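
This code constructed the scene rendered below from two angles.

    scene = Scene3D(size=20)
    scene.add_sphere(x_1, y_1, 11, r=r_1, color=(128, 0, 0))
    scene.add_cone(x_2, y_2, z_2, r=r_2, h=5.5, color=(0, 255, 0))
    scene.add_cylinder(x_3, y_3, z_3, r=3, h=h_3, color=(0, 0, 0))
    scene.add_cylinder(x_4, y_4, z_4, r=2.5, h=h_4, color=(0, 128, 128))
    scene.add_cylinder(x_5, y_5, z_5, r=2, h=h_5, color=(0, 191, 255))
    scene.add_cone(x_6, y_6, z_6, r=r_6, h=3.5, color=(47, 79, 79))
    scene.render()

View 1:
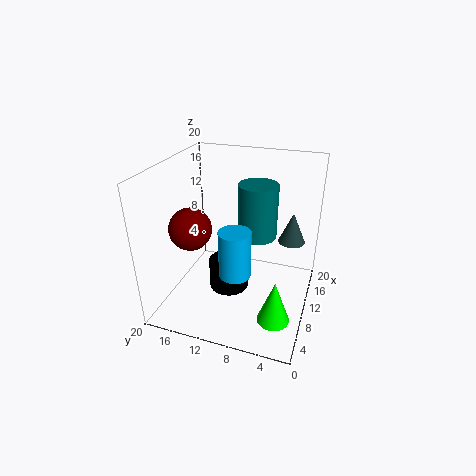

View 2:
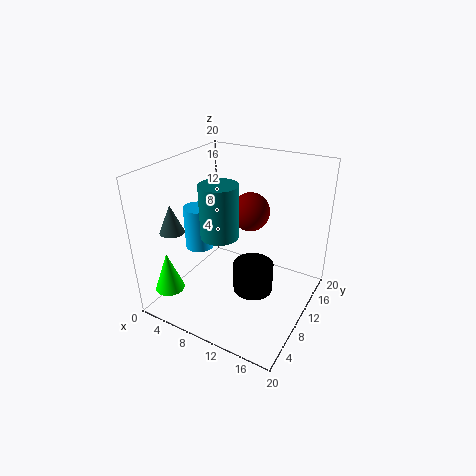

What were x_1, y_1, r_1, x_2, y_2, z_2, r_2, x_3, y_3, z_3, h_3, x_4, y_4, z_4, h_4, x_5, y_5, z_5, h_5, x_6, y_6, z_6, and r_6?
x_1 = 8.5; y_1 = 16.5; r_1 = 3; x_2 = 3; y_2 = 3; z_2 = 3.5; r_2 = 2; x_3 = 11.5; y_3 = 12; z_3 = 0.5; h_3 = 4.5; x_4 = 9; y_4 = 7; z_4 = 11.5; h_4 = 7; x_5 = 4.5; y_5 = 8.5; z_5 = 8; h_5 = 6; x_6 = 5.5; y_6 = 2; z_6 = 13.5; r_6 = 1.5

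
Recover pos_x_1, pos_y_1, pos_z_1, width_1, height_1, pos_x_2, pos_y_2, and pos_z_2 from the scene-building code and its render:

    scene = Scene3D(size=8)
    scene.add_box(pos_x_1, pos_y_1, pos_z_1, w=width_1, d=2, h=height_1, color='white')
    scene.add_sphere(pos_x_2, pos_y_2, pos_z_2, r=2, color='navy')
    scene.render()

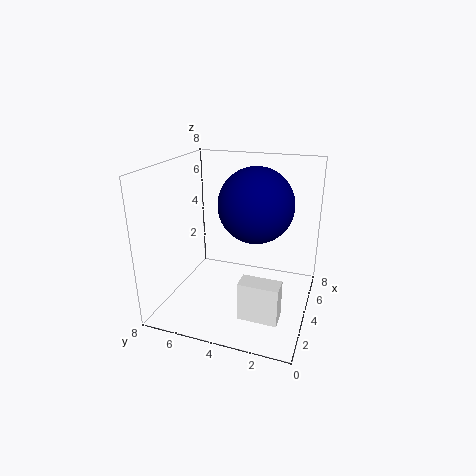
pos_x_1 = 1; pos_y_1 = 1; pos_z_1 = 1; width_1 = 1; height_1 = 2; pos_x_2 = 4; pos_y_2 = 3; pos_z_2 = 6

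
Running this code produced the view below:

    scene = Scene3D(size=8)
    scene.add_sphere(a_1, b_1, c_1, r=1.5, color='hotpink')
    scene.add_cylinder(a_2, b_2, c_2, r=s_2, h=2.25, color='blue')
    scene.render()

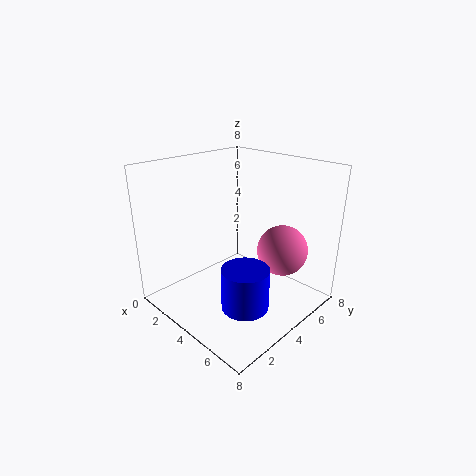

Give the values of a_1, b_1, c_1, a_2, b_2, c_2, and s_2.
a_1 = 5.25, b_1 = 6.5, c_1 = 2.75, a_2 = 5.75, b_2 = 2.75, c_2 = 1, s_2 = 1.25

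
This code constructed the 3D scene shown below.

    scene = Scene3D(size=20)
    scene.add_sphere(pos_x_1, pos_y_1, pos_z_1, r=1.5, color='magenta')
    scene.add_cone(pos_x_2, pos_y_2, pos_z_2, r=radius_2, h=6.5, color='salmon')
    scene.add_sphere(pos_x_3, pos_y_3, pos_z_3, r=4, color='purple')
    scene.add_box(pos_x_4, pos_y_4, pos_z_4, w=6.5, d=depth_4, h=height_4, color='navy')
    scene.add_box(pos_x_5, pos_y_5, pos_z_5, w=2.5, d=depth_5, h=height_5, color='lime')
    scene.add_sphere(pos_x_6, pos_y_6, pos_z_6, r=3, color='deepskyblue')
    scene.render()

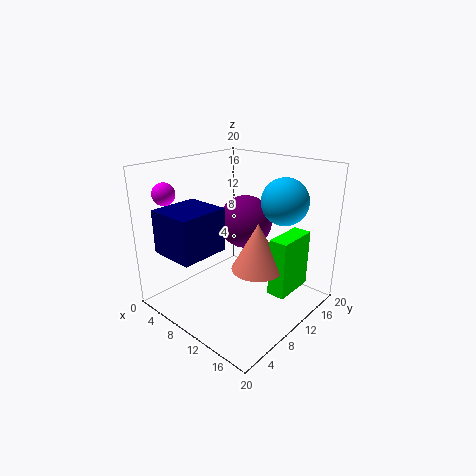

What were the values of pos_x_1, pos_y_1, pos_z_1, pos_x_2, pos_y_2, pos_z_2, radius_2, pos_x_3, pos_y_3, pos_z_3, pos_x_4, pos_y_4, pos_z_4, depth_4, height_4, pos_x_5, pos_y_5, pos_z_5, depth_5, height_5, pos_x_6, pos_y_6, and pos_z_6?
pos_x_1 = 3.5, pos_y_1 = 3, pos_z_1 = 16.5, pos_x_2 = 13.5, pos_y_2 = 10, pos_z_2 = 6.5, radius_2 = 3.5, pos_x_3 = 7.5, pos_y_3 = 14.5, pos_z_3 = 10.5, pos_x_4 = 2.5, pos_y_4 = 1.5, pos_z_4 = 8.5, depth_4 = 7, height_4 = 6, pos_x_5 = 15, pos_y_5 = 10.5, pos_z_5 = 3, depth_5 = 6, height_5 = 8, pos_x_6 = 16, pos_y_6 = 12, pos_z_6 = 16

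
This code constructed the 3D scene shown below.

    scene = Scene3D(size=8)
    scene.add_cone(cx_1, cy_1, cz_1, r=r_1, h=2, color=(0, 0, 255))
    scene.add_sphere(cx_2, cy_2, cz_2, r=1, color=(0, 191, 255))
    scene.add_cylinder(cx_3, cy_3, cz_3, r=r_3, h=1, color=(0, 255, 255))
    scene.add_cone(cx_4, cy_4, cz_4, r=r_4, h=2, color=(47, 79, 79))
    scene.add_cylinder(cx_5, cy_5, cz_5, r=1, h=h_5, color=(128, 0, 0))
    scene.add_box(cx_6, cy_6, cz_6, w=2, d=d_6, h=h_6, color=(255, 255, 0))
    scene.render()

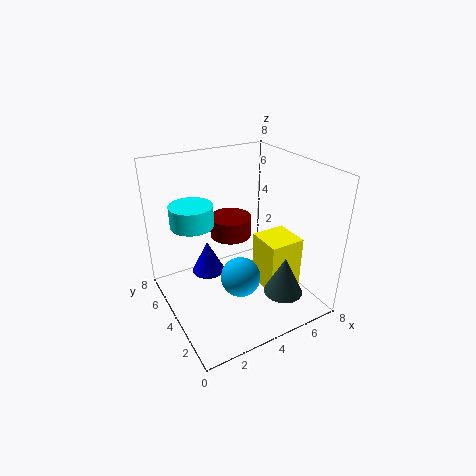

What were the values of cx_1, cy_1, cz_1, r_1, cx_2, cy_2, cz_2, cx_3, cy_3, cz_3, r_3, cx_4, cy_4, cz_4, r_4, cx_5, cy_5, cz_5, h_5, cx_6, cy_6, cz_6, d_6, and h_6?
cx_1 = 3; cy_1 = 6; cz_1 = 1; r_1 = 1; cx_2 = 3; cy_2 = 2; cz_2 = 3; cx_3 = 1; cy_3 = 3; cz_3 = 6; r_3 = 1; cx_4 = 5; cy_4 = 1; cz_4 = 2; r_4 = 1; cx_5 = 3; cy_5 = 3; cz_5 = 5; h_5 = 1; cx_6 = 5; cy_6 = 2; cz_6 = 1; d_6 = 2; h_6 = 3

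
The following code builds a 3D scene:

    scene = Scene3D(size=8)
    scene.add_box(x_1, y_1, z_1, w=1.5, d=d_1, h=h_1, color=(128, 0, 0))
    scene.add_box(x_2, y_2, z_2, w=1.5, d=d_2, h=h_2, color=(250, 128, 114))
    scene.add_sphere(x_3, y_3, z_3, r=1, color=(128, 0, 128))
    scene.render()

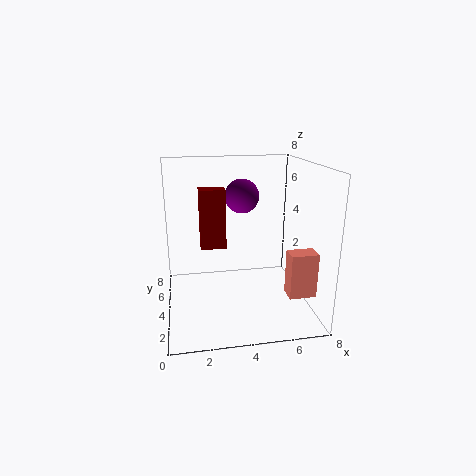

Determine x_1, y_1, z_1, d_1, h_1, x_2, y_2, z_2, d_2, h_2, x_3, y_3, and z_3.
x_1 = 2
y_1 = 5
z_1 = 3
d_1 = 1
h_1 = 3.5
x_2 = 6.5
y_2 = 2
z_2 = 1
d_2 = 1
h_2 = 2.5
x_3 = 4.5
y_3 = 5.5
z_3 = 6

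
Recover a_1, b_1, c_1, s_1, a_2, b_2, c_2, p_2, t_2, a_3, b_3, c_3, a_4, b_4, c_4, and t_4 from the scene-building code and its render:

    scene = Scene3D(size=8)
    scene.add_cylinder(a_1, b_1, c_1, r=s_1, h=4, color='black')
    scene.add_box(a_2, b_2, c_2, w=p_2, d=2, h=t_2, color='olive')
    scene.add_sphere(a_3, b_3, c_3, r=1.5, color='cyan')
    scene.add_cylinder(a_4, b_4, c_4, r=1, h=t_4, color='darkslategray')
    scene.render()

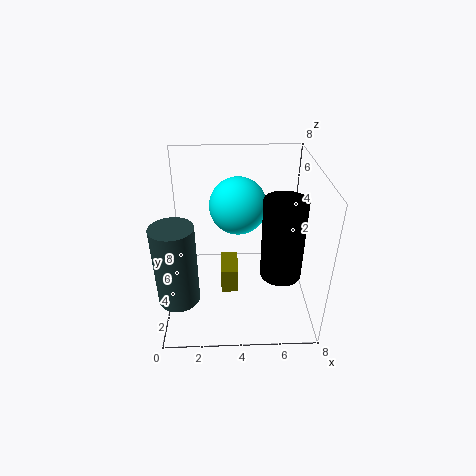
a_1 = 6
b_1 = 1.5
c_1 = 3.5
s_1 = 1
a_2 = 3
b_2 = 3.5
c_2 = 0.5
p_2 = 1
t_2 = 1.5
a_3 = 4
b_3 = 4
c_3 = 6
a_4 = 1
b_4 = 1
c_4 = 2.5
t_4 = 4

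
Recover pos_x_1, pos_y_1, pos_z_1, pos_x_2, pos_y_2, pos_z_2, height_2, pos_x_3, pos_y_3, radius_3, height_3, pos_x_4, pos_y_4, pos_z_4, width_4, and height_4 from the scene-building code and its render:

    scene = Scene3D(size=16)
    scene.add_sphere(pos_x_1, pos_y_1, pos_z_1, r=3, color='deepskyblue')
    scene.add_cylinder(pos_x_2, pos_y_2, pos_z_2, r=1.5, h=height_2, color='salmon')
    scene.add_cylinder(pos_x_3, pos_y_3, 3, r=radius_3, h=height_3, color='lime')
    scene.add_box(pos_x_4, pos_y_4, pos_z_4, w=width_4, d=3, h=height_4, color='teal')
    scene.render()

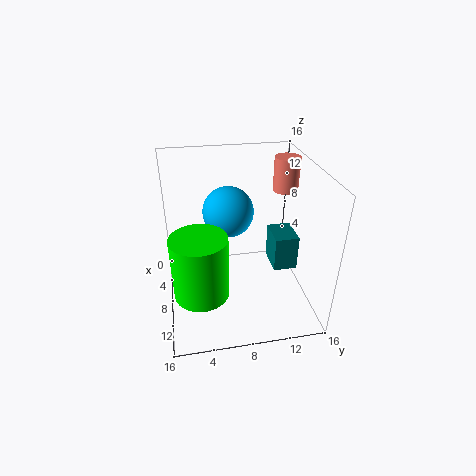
pos_x_1 = 4.5
pos_y_1 = 7.5
pos_z_1 = 9.5
pos_x_2 = 4
pos_y_2 = 14.5
pos_z_2 = 11.5
height_2 = 4
pos_x_3 = 10.5
pos_y_3 = 3.5
radius_3 = 3
height_3 = 7
pos_x_4 = 2.5
pos_y_4 = 13
pos_z_4 = 1.5
width_4 = 4
height_4 = 4.5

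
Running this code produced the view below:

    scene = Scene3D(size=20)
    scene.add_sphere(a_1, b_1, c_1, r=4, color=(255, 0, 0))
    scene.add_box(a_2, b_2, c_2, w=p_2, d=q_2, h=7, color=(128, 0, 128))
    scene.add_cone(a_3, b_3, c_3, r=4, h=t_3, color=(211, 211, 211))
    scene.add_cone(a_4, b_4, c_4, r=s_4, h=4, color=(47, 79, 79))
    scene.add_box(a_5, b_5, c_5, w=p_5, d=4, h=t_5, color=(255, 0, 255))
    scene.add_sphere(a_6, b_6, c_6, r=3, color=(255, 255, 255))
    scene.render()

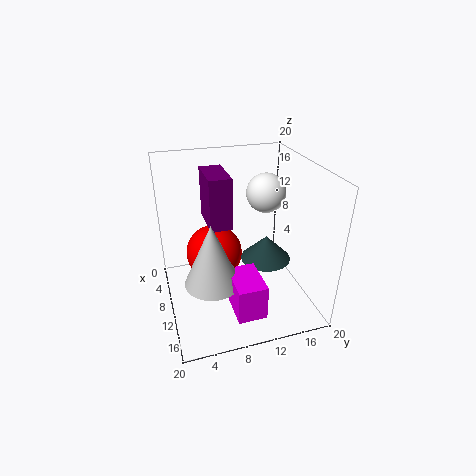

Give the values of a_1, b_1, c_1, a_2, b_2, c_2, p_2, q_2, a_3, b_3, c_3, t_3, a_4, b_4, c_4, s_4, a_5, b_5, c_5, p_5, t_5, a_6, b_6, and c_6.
a_1 = 8
b_1 = 7
c_1 = 7
a_2 = 5
b_2 = 6
c_2 = 12
p_2 = 6
q_2 = 3
a_3 = 11
b_3 = 6
c_3 = 4
t_3 = 9
a_4 = 6
b_4 = 16
c_4 = 3
s_4 = 4
a_5 = 11
b_5 = 8
c_5 = 1
p_5 = 6
t_5 = 5
a_6 = 5
b_6 = 16
c_6 = 14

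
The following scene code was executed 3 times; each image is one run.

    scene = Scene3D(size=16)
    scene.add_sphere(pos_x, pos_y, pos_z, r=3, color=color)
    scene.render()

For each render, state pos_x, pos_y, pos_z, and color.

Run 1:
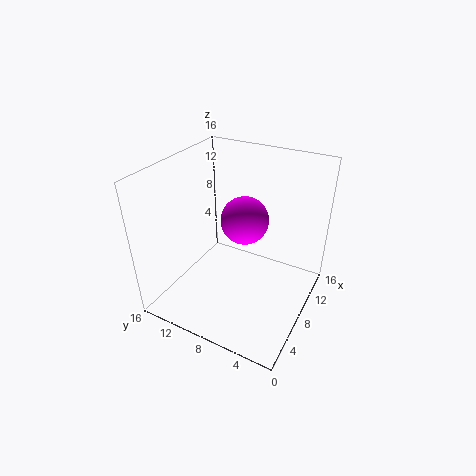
pos_x = 12.5; pos_y = 9.5; pos_z = 7.5; color = 'magenta'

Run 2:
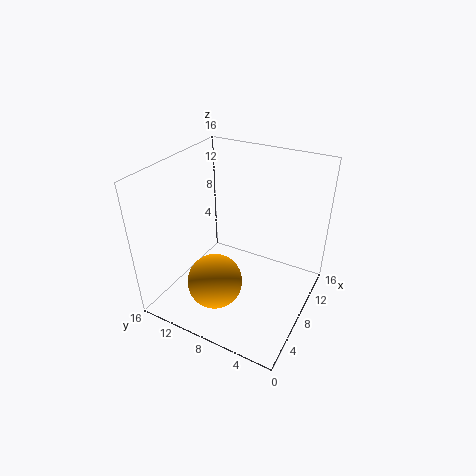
pos_x = 4.5; pos_y = 9; pos_z = 4; color = 'orange'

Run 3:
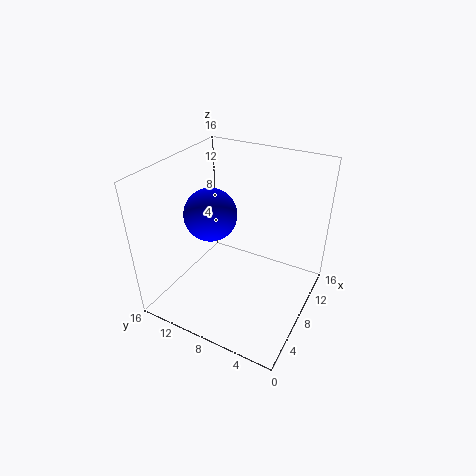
pos_x = 8; pos_y = 11.5; pos_z = 10; color = 'blue'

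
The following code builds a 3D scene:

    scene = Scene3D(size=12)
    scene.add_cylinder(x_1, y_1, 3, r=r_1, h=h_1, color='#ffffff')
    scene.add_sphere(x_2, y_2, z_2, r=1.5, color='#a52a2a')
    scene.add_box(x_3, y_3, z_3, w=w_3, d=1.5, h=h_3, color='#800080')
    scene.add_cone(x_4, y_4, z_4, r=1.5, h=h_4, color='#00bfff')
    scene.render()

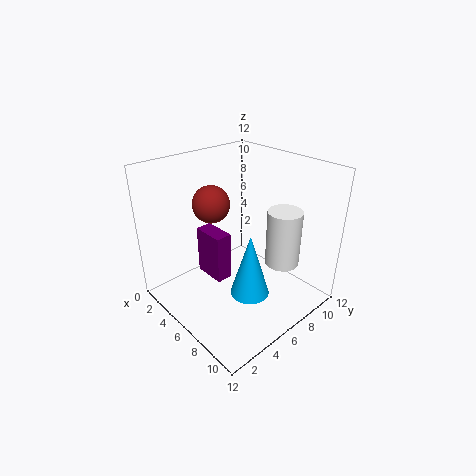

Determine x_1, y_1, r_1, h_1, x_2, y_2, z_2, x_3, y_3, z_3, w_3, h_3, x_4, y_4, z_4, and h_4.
x_1 = 8; y_1 = 9.5; r_1 = 1.5; h_1 = 5; x_2 = 4.5; y_2 = 4.5; z_2 = 9; x_3 = 1.5; y_3 = 5; z_3 = 1; w_3 = 3; h_3 = 4.5; x_4 = 9; y_4 = 4.5; z_4 = 3; h_4 = 5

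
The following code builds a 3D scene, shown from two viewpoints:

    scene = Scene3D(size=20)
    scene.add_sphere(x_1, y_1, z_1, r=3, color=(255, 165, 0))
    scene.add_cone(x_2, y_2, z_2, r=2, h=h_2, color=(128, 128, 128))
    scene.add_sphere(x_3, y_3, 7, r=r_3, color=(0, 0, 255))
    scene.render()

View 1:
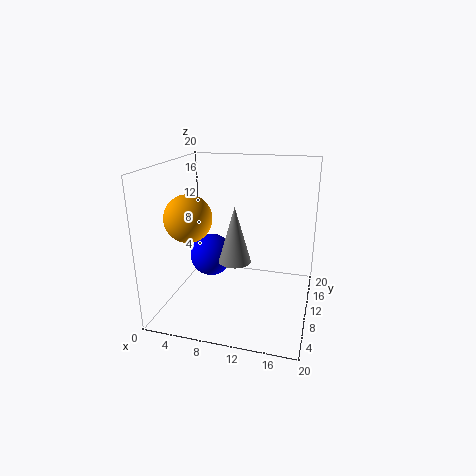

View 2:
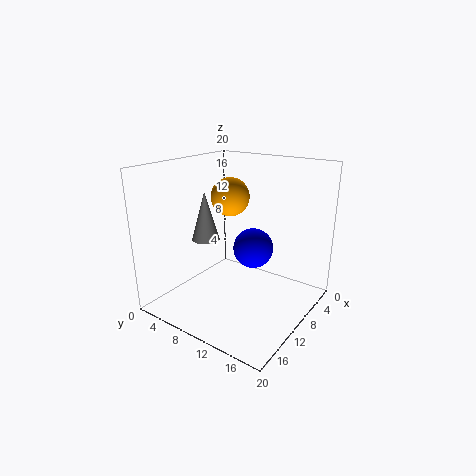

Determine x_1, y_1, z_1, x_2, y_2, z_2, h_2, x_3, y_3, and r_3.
x_1 = 5, y_1 = 5, z_1 = 14, x_2 = 11, y_2 = 5, z_2 = 9, h_2 = 7, x_3 = 6, y_3 = 10, r_3 = 3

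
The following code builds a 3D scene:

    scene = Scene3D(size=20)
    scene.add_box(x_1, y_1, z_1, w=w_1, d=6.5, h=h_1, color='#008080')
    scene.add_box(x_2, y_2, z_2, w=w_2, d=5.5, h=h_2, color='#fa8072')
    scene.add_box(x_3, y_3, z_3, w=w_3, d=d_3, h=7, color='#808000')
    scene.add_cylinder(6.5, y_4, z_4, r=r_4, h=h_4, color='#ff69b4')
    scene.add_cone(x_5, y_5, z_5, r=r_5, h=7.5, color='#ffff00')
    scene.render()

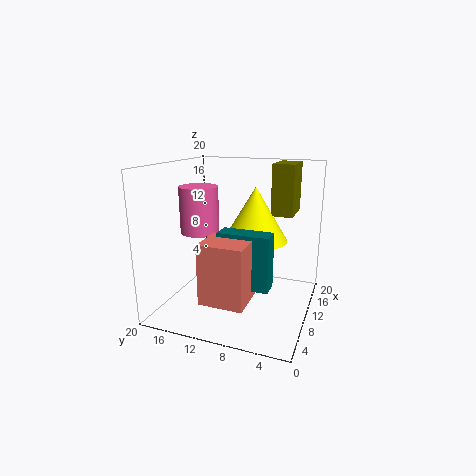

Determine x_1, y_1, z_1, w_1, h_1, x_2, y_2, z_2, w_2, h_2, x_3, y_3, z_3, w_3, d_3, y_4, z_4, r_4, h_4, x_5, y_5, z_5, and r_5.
x_1 = 4
y_1 = 4
z_1 = 5.5
w_1 = 2.5
h_1 = 7
x_2 = 0.5
y_2 = 6
z_2 = 4.5
w_2 = 5
h_2 = 7.5
x_3 = 12
y_3 = 3
z_3 = 13
w_3 = 5.5
d_3 = 3
y_4 = 14
z_4 = 11.5
r_4 = 2.5
h_4 = 6
x_5 = 11.5
y_5 = 8
z_5 = 9.5
r_5 = 4.5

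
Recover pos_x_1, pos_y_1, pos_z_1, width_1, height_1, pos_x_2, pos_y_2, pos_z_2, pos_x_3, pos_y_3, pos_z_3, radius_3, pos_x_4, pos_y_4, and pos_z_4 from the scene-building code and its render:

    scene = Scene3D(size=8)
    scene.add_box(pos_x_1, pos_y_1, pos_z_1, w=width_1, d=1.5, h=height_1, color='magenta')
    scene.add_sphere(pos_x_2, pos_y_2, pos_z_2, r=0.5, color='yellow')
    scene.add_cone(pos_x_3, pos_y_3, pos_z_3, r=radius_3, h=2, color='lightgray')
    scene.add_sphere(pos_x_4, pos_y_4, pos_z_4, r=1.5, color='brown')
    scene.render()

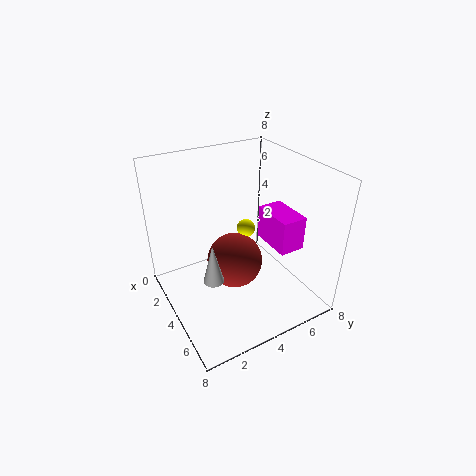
pos_x_1 = 3, pos_y_1 = 6, pos_z_1 = 3, width_1 = 2.5, height_1 = 2, pos_x_2 = 4, pos_y_2 = 4.5, pos_z_2 = 4.5, pos_x_3 = 6, pos_y_3 = 1.5, pos_z_3 = 3.5, radius_3 = 0.5, pos_x_4 = 4.5, pos_y_4 = 3.5, pos_z_4 = 3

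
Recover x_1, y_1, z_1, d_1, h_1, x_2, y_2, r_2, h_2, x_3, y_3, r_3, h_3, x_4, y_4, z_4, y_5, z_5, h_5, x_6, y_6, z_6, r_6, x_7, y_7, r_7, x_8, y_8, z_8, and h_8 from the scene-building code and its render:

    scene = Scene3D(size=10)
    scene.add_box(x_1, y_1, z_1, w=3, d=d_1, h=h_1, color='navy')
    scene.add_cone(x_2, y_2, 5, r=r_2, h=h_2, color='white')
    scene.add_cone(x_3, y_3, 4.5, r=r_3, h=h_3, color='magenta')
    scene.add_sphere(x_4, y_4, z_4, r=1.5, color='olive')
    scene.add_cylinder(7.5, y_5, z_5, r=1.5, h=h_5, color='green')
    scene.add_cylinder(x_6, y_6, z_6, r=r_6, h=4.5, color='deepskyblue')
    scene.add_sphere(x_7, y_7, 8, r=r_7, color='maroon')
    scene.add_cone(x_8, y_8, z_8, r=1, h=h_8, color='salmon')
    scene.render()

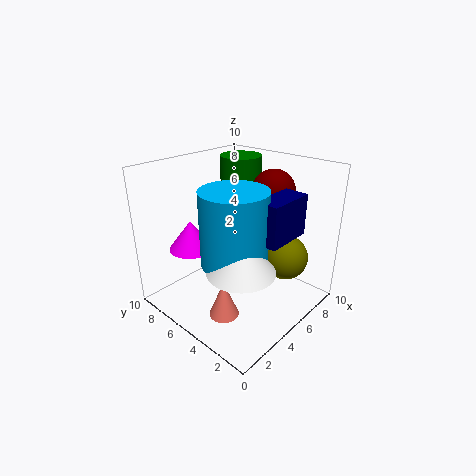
x_1 = 3; y_1 = 0.5; z_1 = 6.5; d_1 = 1.5; h_1 = 2.5; x_2 = 2; y_2 = 2; r_2 = 2; h_2 = 2.5; x_3 = 2.5; y_3 = 7; r_3 = 1.5; h_3 = 2; x_4 = 6.5; y_4 = 2; z_4 = 4; y_5 = 7; z_5 = 6.5; h_5 = 3.5; x_6 = 2.5; y_6 = 3; z_6 = 5; r_6 = 2; x_7 = 7.5; y_7 = 4; r_7 = 1.5; x_8 = 2.5; y_8 = 4; z_8 = 0.5; h_8 = 2.5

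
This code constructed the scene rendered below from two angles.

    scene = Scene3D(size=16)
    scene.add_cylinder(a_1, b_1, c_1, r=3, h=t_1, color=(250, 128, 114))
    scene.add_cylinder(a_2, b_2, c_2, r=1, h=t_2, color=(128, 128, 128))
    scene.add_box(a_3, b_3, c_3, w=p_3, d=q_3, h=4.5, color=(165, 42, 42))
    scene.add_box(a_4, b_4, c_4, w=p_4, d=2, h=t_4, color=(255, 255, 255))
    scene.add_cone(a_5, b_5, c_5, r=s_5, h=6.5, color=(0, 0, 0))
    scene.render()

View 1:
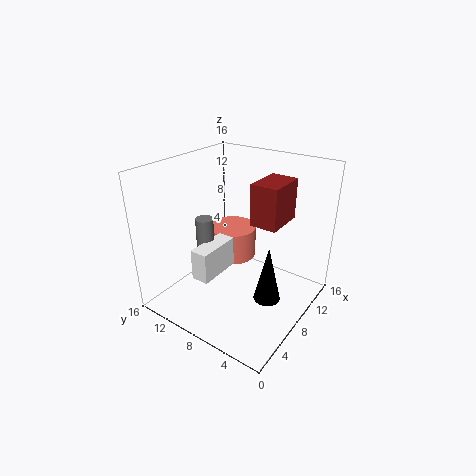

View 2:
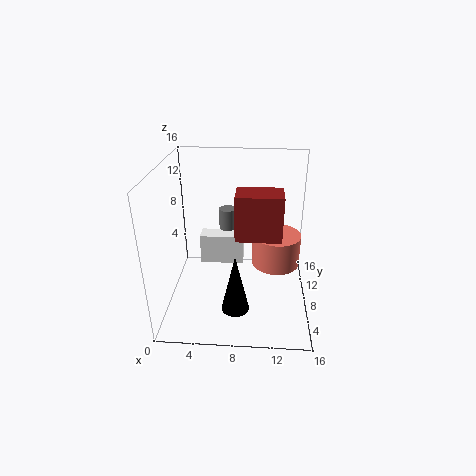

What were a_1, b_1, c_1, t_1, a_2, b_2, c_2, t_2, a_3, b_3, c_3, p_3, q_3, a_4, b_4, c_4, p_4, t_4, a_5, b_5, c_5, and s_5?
a_1 = 12.5; b_1 = 12; c_1 = 2.5; t_1 = 4; a_2 = 6.5; b_2 = 11.5; c_2 = 5; t_2 = 5; a_3 = 8; b_3 = 3.5; c_3 = 10; p_3 = 4.5; q_3 = 3; a_4 = 3.5; b_4 = 9; c_4 = 4; p_4 = 5; t_4 = 3.5; a_5 = 8; b_5 = 4; c_5 = 1.5; s_5 = 1.5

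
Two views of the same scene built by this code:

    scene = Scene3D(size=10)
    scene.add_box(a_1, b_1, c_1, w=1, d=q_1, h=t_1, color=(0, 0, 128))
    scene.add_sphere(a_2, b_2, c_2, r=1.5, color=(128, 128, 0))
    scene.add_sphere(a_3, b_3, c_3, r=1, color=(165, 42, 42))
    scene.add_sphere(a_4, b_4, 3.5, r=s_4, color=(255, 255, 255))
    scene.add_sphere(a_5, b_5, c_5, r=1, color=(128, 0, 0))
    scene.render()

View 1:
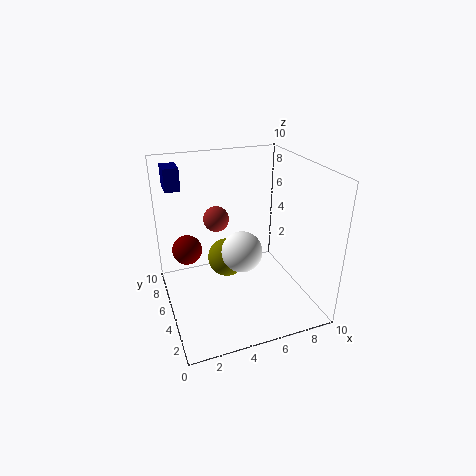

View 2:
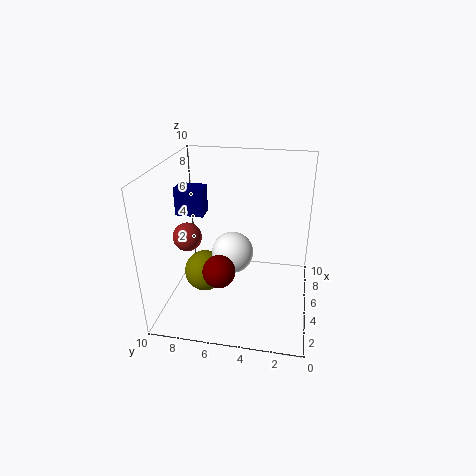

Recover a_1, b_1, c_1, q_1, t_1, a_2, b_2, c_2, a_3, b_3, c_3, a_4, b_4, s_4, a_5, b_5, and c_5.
a_1 = 0.5, b_1 = 6, c_1 = 8.5, q_1 = 1.5, t_1 = 1.5, a_2 = 5, b_2 = 7.5, c_2 = 2, a_3 = 4.5, b_3 = 8.5, c_3 = 5, a_4 = 5.5, b_4 = 5.5, s_4 = 1.5, a_5 = 1.5, b_5 = 5.5, c_5 = 4.5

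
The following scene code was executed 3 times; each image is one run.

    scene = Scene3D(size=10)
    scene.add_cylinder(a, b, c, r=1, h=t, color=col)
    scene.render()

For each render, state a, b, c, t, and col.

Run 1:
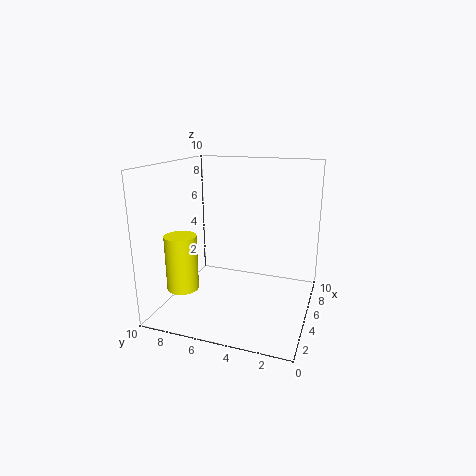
a = 1.5, b = 7.5, c = 2.5, t = 3.5, col = 'yellow'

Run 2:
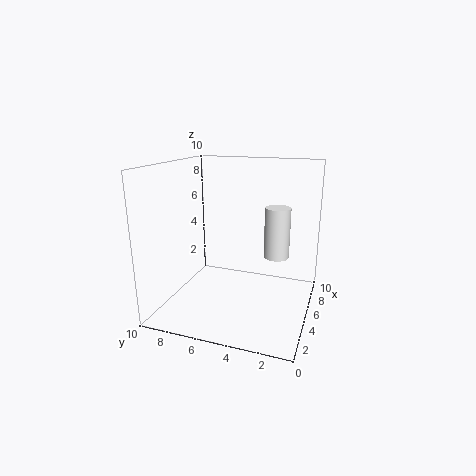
a = 8.5, b = 3, c = 2.5, t = 4, col = 'white'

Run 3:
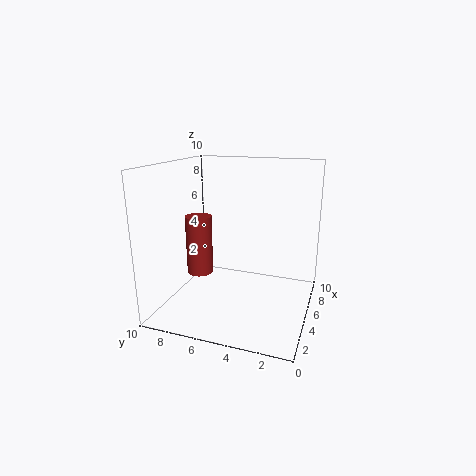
a = 6, b = 8.5, c = 1.5, t = 4.5, col = 'brown'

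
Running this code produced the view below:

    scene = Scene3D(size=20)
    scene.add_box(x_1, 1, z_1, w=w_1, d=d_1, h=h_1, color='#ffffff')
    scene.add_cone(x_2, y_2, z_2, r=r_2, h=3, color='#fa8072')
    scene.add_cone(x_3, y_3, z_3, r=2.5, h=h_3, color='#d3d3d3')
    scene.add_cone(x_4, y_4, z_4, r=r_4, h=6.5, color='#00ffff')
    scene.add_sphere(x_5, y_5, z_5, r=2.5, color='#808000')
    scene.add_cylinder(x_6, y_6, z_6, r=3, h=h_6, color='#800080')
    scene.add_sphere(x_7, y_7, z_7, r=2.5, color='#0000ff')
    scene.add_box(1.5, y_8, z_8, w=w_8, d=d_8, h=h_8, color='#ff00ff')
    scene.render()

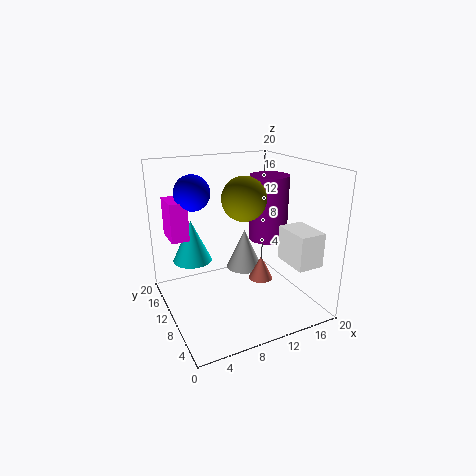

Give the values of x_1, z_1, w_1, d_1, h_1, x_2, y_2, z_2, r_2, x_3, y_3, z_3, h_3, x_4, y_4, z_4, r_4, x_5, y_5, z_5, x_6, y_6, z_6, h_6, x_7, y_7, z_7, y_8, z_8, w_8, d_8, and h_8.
x_1 = 14, z_1 = 8, w_1 = 3.5, d_1 = 5, h_1 = 4.5, x_2 = 10.5, y_2 = 4.5, z_2 = 6.5, r_2 = 1.5, x_3 = 11, y_3 = 10, z_3 = 5.5, h_3 = 5.5, x_4 = 5.5, y_4 = 17, z_4 = 4.5, r_4 = 3, x_5 = 7.5, y_5 = 3.5, z_5 = 17.5, x_6 = 17, y_6 = 13.5, z_6 = 7.5, h_6 = 10, x_7 = 5, y_7 = 14, z_7 = 16, y_8 = 13, z_8 = 9.5, w_8 = 2.5, d_8 = 4.5, h_8 = 5.5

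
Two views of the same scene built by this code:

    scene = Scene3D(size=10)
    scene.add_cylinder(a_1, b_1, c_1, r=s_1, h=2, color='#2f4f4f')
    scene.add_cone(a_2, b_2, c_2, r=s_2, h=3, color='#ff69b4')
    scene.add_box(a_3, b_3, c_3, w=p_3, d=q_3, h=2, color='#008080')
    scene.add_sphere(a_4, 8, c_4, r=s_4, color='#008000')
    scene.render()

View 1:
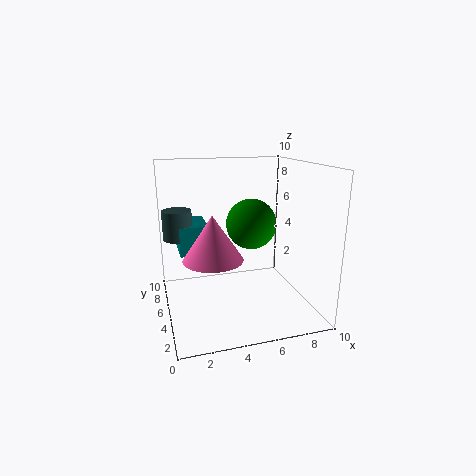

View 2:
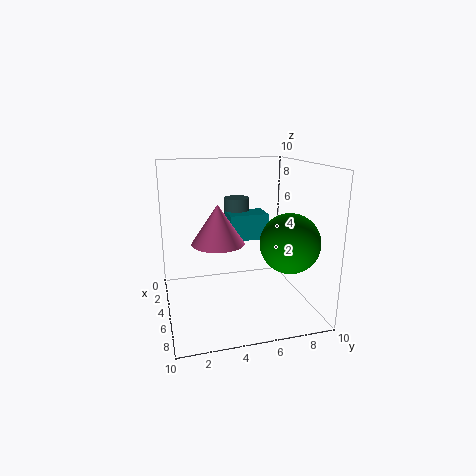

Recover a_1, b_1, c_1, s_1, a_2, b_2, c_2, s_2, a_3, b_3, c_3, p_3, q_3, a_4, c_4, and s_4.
a_1 = 1; b_1 = 6; c_1 = 5; s_1 = 1; a_2 = 3; b_2 = 4; c_2 = 4; s_2 = 2; a_3 = 1; b_3 = 5; c_3 = 4; p_3 = 2; q_3 = 3; a_4 = 7; c_4 = 5; s_4 = 2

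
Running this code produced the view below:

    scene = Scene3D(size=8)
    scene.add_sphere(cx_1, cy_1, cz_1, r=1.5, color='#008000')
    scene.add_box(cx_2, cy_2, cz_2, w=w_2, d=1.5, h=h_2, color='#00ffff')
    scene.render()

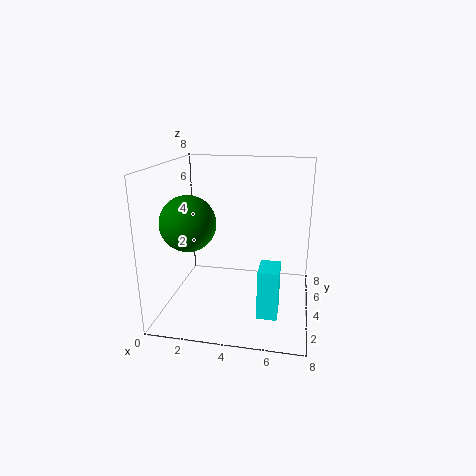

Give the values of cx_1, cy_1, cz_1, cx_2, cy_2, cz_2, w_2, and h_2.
cx_1 = 1.5
cy_1 = 3
cz_1 = 5
cx_2 = 5.5
cy_2 = 1
cz_2 = 1
w_2 = 1
h_2 = 2.5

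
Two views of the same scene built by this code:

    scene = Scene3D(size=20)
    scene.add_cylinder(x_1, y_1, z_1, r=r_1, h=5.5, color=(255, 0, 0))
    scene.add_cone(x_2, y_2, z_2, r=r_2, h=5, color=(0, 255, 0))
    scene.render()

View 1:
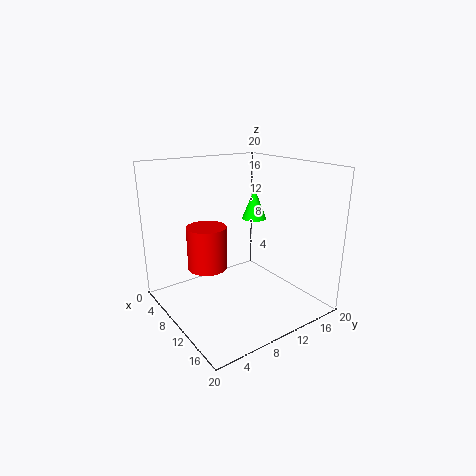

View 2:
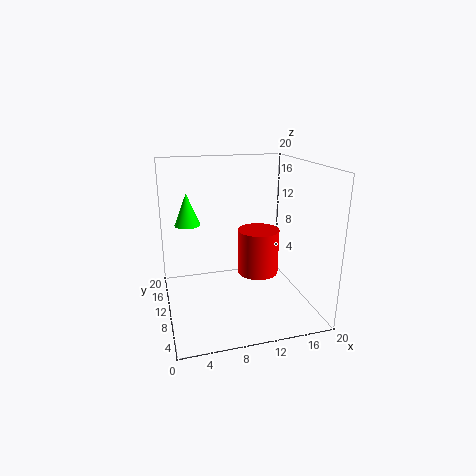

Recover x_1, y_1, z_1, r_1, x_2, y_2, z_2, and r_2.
x_1 = 11, y_1 = 4.5, z_1 = 7.5, r_1 = 2.5, x_2 = 4, y_2 = 17.5, z_2 = 10, r_2 = 2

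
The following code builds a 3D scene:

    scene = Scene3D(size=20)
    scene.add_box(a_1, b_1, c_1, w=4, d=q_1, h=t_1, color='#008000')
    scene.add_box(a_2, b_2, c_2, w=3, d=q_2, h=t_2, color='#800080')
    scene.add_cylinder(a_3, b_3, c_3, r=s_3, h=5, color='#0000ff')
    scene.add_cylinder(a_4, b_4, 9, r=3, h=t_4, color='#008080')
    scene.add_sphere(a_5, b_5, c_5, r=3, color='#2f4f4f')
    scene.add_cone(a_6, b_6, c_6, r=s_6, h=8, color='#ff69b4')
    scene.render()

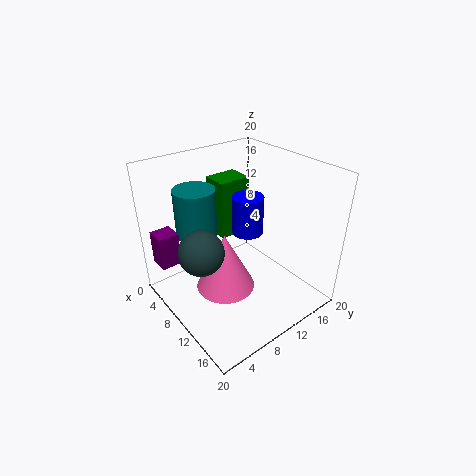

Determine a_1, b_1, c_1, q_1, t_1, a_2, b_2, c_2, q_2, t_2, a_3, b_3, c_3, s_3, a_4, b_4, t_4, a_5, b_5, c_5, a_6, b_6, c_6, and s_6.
a_1 = 1
b_1 = 11
c_1 = 7
q_1 = 5
t_1 = 9
a_2 = 1
b_2 = 1
c_2 = 5
q_2 = 3
t_2 = 5
a_3 = 12
b_3 = 10
c_3 = 12
s_3 = 2
a_4 = 4
b_4 = 7
t_4 = 7
a_5 = 10
b_5 = 4
c_5 = 10
a_6 = 11
b_6 = 7
c_6 = 4
s_6 = 4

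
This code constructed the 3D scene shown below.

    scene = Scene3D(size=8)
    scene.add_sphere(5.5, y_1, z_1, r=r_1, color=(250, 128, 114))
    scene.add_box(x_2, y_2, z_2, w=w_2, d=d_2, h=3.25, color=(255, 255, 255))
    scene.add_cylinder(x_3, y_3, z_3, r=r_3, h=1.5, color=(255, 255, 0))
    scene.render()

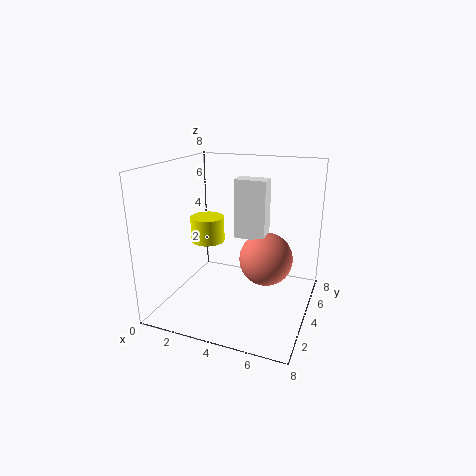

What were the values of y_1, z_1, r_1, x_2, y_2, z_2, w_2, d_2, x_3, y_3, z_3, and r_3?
y_1 = 4.5
z_1 = 2.75
r_1 = 1.5
x_2 = 3.75
y_2 = 4
z_2 = 4
w_2 = 1.75
d_2 = 1
x_3 = 1.75
y_3 = 4.75
z_3 = 3.25
r_3 = 1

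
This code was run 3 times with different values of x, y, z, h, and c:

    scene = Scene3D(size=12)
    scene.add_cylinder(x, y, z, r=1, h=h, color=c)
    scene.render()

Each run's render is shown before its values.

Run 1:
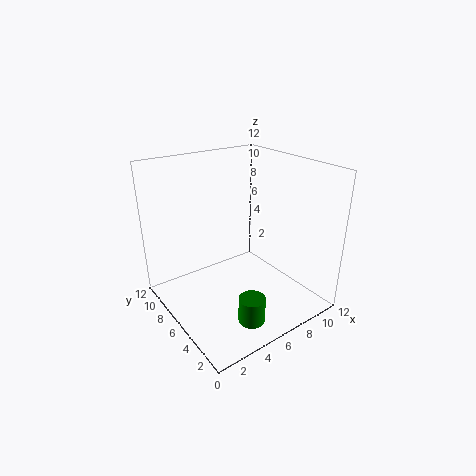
x = 4
y = 1.5
z = 1.5
h = 2
c = 'green'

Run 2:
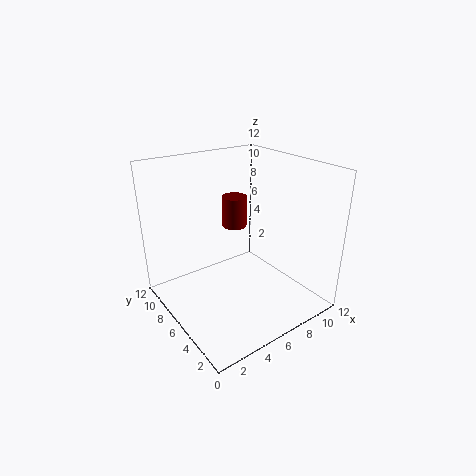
x = 6
y = 6.5
z = 7
h = 2.5
c = 'maroon'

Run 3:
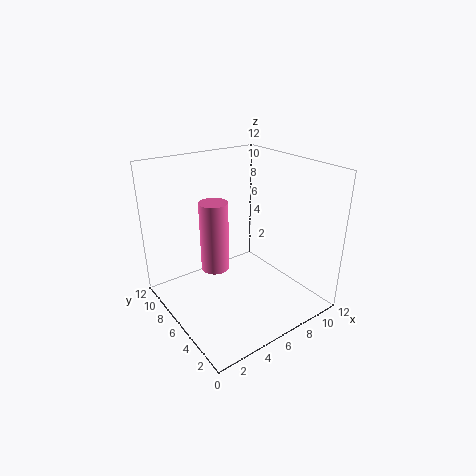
x = 2.5
y = 4
z = 5.5
h = 5
c = 'hotpink'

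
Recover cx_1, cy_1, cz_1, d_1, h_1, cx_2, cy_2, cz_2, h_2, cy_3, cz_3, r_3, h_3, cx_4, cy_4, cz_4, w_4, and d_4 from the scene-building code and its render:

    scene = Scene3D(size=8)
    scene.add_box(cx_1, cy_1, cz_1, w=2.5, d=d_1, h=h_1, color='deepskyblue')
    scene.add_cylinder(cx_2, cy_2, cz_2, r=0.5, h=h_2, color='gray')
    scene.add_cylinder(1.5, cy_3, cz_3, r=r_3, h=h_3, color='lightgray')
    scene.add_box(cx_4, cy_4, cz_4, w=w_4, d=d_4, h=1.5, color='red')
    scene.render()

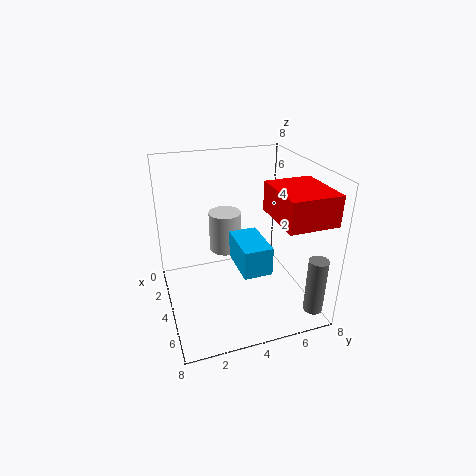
cx_1 = 4
cy_1 = 3.5
cz_1 = 3
d_1 = 1.5
h_1 = 1.5
cx_2 = 7.5
cy_2 = 7
cz_2 = 1
h_2 = 3
cy_3 = 4
cz_3 = 2
r_3 = 1
h_3 = 2.5
cx_4 = 5
cy_4 = 5
cz_4 = 6
w_4 = 3
d_4 = 2.5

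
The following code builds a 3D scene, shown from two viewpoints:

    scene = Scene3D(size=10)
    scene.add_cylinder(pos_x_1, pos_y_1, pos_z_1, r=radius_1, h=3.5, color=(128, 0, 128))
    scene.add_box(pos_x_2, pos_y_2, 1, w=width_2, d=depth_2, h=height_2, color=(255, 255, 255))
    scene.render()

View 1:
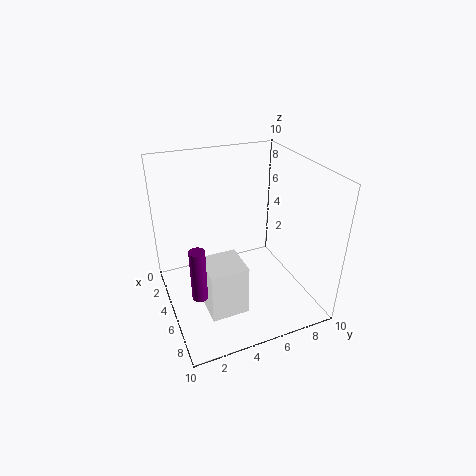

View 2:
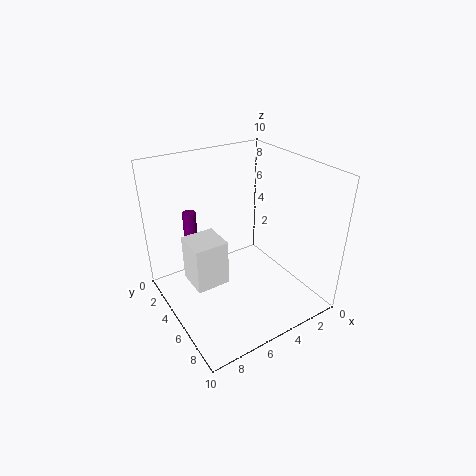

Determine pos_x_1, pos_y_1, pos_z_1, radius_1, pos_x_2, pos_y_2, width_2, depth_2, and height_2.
pos_x_1 = 7; pos_y_1 = 1.5; pos_z_1 = 2.5; radius_1 = 0.5; pos_x_2 = 5.5; pos_y_2 = 2; width_2 = 2.5; depth_2 = 2.5; height_2 = 3.5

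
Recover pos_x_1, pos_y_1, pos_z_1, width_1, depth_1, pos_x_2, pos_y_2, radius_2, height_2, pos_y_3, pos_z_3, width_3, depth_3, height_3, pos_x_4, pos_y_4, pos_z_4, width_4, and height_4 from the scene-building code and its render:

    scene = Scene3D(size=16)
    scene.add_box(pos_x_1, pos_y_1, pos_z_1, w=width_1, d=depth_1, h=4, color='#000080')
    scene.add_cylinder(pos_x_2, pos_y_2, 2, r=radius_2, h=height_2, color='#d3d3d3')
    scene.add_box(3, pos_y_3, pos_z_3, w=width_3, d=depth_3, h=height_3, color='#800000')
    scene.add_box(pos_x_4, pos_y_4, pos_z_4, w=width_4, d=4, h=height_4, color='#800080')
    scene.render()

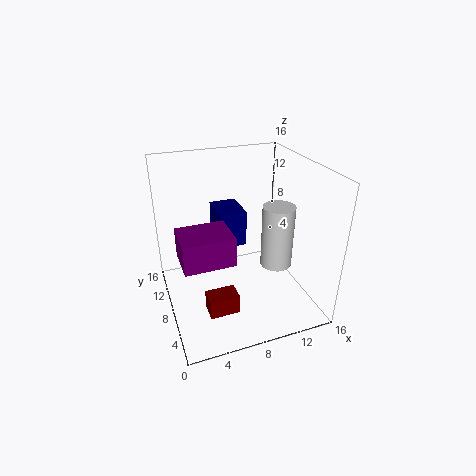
pos_x_1 = 6
pos_y_1 = 8
pos_z_1 = 7
width_1 = 3
depth_1 = 4
pos_x_2 = 14
pos_y_2 = 10
radius_2 = 2
height_2 = 8
pos_y_3 = 2
pos_z_3 = 3
width_3 = 3
depth_3 = 2
height_3 = 2
pos_x_4 = 1
pos_y_4 = 3
pos_z_4 = 8
width_4 = 5
height_4 = 3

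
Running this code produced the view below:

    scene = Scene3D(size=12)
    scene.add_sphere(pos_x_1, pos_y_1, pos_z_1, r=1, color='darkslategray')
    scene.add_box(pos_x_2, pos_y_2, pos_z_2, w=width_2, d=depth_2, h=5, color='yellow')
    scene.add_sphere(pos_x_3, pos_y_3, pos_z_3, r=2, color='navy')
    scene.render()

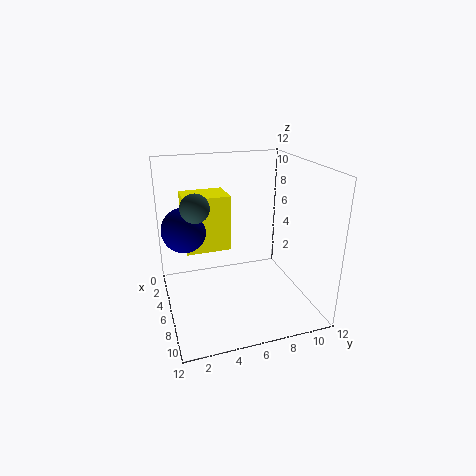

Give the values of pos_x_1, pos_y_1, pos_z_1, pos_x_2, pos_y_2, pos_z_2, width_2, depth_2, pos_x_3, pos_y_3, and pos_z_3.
pos_x_1 = 9; pos_y_1 = 2; pos_z_1 = 10; pos_x_2 = 1; pos_y_2 = 2; pos_z_2 = 4; width_2 = 3; depth_2 = 4; pos_x_3 = 3; pos_y_3 = 2; pos_z_3 = 6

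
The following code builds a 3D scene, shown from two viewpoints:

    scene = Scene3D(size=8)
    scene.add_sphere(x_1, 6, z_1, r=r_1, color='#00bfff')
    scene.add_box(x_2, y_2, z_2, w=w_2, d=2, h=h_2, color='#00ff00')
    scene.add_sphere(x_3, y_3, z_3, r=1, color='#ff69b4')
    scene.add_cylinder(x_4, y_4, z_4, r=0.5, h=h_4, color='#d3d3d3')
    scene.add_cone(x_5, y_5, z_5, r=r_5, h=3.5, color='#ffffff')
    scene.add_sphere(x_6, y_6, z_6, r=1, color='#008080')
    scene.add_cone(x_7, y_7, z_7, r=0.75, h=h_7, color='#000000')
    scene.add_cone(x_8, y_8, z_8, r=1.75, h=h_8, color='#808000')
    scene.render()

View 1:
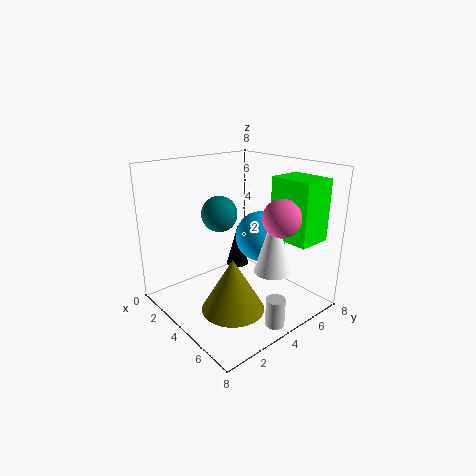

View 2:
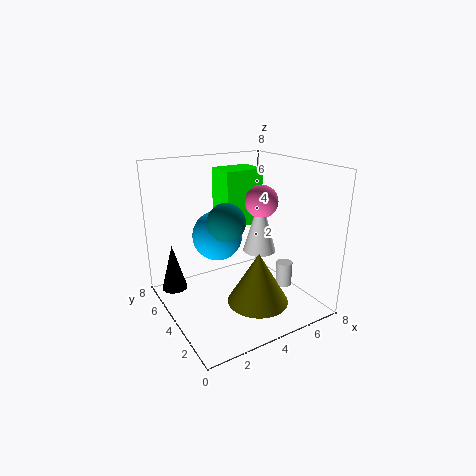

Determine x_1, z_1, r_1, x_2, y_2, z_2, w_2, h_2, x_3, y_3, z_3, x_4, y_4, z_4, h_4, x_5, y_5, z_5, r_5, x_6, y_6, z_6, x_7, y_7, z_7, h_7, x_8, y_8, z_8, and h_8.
x_1 = 3.75
z_1 = 3.5
r_1 = 1.5
x_2 = 4.5
y_2 = 6
z_2 = 3.75
w_2 = 2.5
h_2 = 3.5
x_3 = 6.25
y_3 = 5
z_3 = 5.5
x_4 = 7.25
y_4 = 3.75
z_4 = 0.25
h_4 = 1.5
x_5 = 6
y_5 = 4.75
z_5 = 2.5
r_5 = 1
x_6 = 3
y_6 = 3.5
z_6 = 5.25
x_7 = 1
y_7 = 6.5
z_7 = 0.5
h_7 = 2.75
x_8 = 4.75
y_8 = 3
z_8 = 0.25
h_8 = 3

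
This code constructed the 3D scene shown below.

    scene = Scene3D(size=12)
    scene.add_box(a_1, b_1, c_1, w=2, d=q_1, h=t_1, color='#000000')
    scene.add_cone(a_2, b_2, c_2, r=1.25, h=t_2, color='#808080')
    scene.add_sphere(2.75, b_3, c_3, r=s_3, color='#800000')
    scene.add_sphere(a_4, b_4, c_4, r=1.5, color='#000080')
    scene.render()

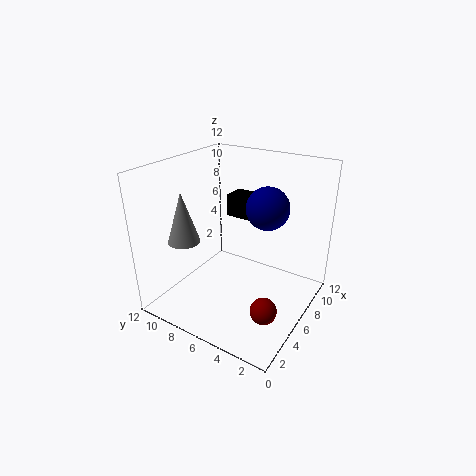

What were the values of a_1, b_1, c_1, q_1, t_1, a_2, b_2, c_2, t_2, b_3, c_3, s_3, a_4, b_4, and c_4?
a_1 = 8.5; b_1 = 6.25; c_1 = 6.5; q_1 = 2.5; t_1 = 2; a_2 = 2.5; b_2 = 8.75; c_2 = 6.5; t_2 = 4; b_3 = 1.75; c_3 = 2.5; s_3 = 1; a_4 = 4.25; b_4 = 2.5; c_4 = 10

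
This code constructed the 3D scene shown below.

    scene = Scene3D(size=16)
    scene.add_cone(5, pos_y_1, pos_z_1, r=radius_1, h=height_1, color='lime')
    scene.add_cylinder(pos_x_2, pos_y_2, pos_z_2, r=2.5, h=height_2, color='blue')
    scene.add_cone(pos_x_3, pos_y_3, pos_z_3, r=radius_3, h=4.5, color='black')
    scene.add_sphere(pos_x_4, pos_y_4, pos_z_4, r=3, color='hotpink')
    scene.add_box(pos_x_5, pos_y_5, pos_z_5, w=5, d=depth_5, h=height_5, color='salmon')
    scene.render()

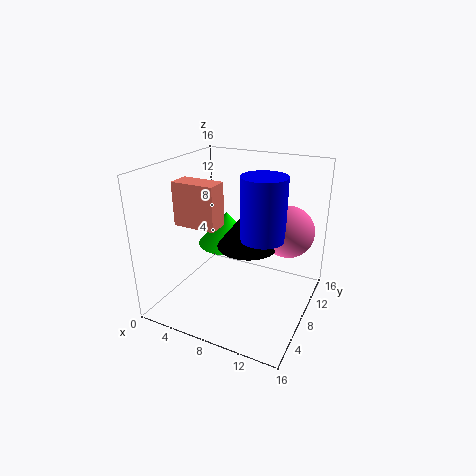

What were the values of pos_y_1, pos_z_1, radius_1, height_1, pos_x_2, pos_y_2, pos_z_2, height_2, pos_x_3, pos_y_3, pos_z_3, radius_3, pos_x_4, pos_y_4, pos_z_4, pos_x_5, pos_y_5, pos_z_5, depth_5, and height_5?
pos_y_1 = 11; pos_z_1 = 5.5; radius_1 = 3.5; height_1 = 4; pos_x_2 = 10.5; pos_y_2 = 9; pos_z_2 = 8; height_2 = 7; pos_x_3 = 8.5; pos_y_3 = 9.5; pos_z_3 = 6.5; radius_3 = 3.5; pos_x_4 = 12.5; pos_y_4 = 12; pos_z_4 = 8; pos_x_5 = 1; pos_y_5 = 6; pos_z_5 = 9; depth_5 = 2.5; height_5 = 5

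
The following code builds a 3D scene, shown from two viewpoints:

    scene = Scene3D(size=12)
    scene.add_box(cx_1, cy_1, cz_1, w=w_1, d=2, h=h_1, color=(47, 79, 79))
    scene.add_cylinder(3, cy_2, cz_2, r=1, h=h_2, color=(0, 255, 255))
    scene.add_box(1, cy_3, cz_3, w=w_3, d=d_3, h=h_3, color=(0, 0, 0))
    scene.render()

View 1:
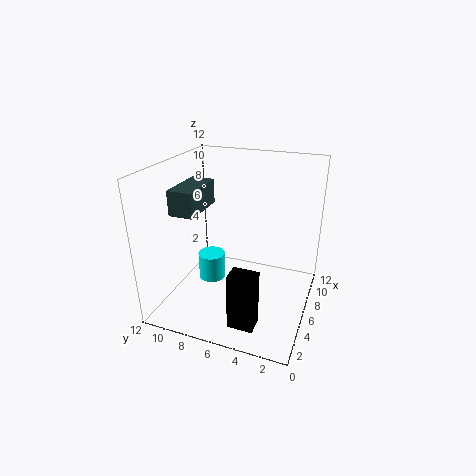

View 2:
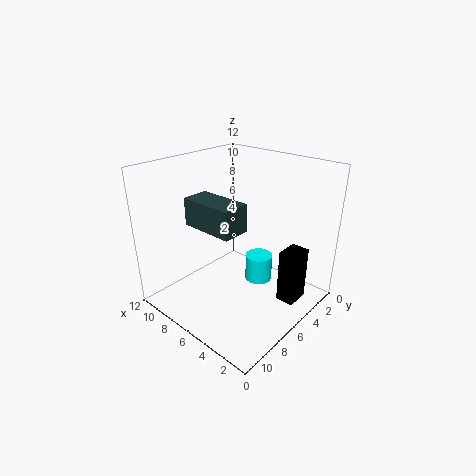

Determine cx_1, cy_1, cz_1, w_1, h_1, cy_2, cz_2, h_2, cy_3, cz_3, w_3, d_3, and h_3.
cx_1 = 3
cy_1 = 8.5
cz_1 = 8.5
w_1 = 4
h_1 = 2
cy_2 = 7
cz_2 = 4
h_2 = 2
cy_3 = 3
cz_3 = 1
w_3 = 1.5
d_3 = 2
h_3 = 4.5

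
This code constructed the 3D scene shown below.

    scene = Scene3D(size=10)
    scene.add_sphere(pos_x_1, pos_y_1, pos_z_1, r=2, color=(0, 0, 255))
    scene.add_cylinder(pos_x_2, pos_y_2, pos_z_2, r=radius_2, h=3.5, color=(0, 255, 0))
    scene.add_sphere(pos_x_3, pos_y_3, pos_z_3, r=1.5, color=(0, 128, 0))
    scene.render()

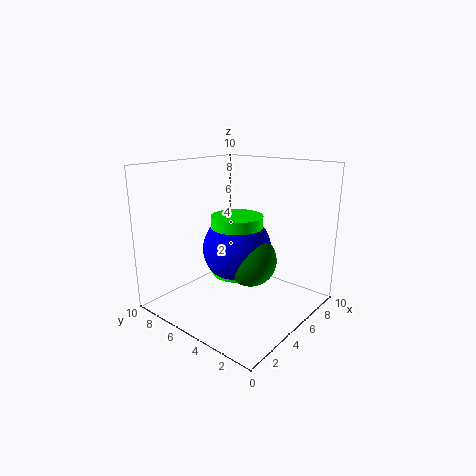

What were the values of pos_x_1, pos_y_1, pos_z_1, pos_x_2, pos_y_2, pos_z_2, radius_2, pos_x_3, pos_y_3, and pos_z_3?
pos_x_1 = 2.5
pos_y_1 = 3
pos_z_1 = 5.5
pos_x_2 = 2.5
pos_y_2 = 3
pos_z_2 = 4
radius_2 = 1.5
pos_x_3 = 2.5
pos_y_3 = 2
pos_z_3 = 5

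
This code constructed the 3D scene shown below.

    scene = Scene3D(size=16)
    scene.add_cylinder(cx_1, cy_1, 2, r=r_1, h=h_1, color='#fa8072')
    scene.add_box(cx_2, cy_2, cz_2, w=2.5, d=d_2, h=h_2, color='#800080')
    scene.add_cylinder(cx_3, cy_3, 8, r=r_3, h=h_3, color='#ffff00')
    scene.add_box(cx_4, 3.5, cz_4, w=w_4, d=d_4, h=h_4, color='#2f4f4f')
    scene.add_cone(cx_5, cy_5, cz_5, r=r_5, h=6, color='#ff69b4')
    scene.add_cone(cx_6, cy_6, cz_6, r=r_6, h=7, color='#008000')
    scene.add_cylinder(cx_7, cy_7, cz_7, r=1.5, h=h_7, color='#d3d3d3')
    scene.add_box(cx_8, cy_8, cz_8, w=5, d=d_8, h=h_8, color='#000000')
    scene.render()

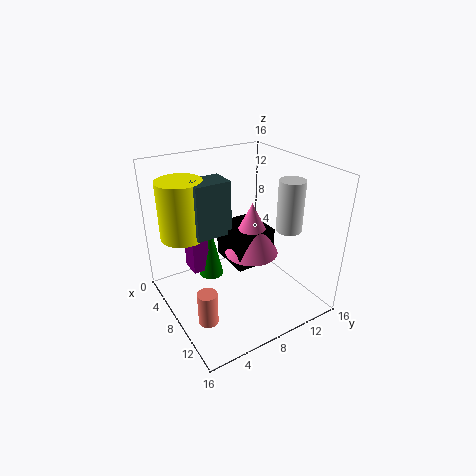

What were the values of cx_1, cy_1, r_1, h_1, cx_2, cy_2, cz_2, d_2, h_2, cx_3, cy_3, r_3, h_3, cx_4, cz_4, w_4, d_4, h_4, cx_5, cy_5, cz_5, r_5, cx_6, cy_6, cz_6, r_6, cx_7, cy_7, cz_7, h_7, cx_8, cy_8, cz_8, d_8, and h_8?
cx_1 = 12, cy_1 = 2, r_1 = 1, h_1 = 3.5, cx_2 = 2, cy_2 = 4, cz_2 = 2.5, d_2 = 2, h_2 = 5.5, cx_3 = 4.5, cy_3 = 3, r_3 = 2.5, h_3 = 6.5, cx_4 = 4.5, cz_4 = 8.5, w_4 = 3, d_4 = 4, h_4 = 6, cx_5 = 8.5, cy_5 = 9.5, cz_5 = 6, r_5 = 3, cx_6 = 4, cy_6 = 6.5, cz_6 = 1.5, r_6 = 1.5, cx_7 = 9.5, cy_7 = 14, cz_7 = 8, h_7 = 6, cx_8 = 5, cy_8 = 7, cz_8 = 5, d_8 = 4.5, h_8 = 4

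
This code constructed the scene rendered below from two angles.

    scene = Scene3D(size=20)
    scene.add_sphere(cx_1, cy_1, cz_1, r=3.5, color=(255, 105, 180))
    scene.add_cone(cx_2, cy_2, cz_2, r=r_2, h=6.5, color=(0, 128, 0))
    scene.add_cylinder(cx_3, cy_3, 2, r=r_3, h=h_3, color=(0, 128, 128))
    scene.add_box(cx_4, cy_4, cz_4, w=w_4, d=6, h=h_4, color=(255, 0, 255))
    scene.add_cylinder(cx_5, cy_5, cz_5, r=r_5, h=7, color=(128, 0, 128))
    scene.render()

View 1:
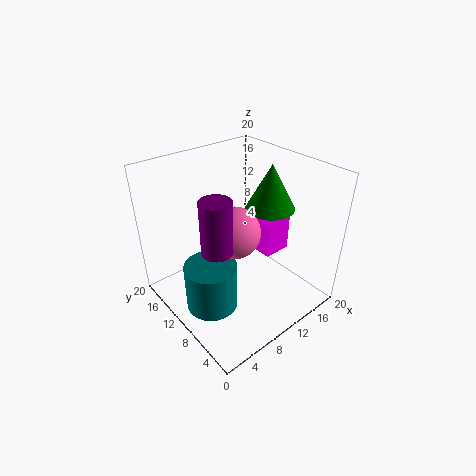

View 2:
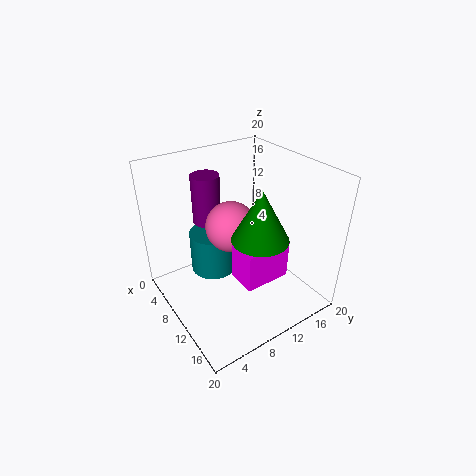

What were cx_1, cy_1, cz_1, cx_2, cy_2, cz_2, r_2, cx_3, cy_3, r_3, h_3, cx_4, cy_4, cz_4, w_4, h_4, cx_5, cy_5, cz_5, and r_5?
cx_1 = 9; cy_1 = 9.5; cz_1 = 11.5; cx_2 = 15.5; cy_2 = 9.5; cz_2 = 13; r_2 = 3.5; cx_3 = 4.5; cy_3 = 9; r_3 = 3.5; h_3 = 6.5; cx_4 = 13; cy_4 = 7; cz_4 = 7; w_4 = 4; h_4 = 5; cx_5 = 5; cy_5 = 8; cz_5 = 11; r_5 = 2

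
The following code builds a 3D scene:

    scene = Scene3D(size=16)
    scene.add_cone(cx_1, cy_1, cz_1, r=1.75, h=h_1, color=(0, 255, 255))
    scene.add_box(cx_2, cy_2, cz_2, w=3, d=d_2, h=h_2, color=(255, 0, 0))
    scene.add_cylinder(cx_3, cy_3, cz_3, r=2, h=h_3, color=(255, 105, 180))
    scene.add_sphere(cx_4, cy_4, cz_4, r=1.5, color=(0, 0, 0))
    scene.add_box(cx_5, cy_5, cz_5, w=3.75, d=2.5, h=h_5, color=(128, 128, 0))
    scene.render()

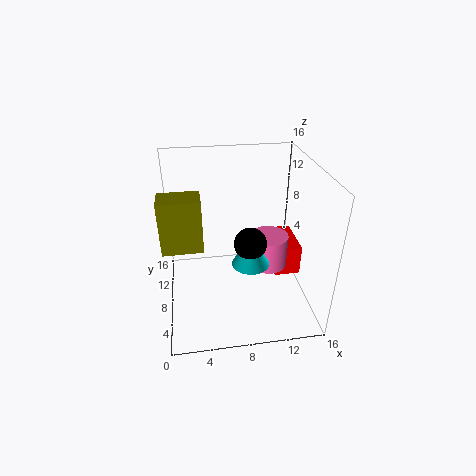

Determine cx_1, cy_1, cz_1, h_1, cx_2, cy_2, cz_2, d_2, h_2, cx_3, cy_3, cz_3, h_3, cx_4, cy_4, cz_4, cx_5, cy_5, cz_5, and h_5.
cx_1 = 8.25, cy_1 = 2.25, cz_1 = 8.75, h_1 = 3, cx_2 = 12.25, cy_2 = 7, cz_2 = 3, d_2 = 5.25, h_2 = 3.5, cx_3 = 11, cy_3 = 6, cz_3 = 5.75, h_3 = 3.5, cx_4 = 8.25, cy_4 = 2.5, cz_4 = 10.75, cx_5 = 0.25, cy_5 = 2.5, cz_5 = 10.25, h_5 = 5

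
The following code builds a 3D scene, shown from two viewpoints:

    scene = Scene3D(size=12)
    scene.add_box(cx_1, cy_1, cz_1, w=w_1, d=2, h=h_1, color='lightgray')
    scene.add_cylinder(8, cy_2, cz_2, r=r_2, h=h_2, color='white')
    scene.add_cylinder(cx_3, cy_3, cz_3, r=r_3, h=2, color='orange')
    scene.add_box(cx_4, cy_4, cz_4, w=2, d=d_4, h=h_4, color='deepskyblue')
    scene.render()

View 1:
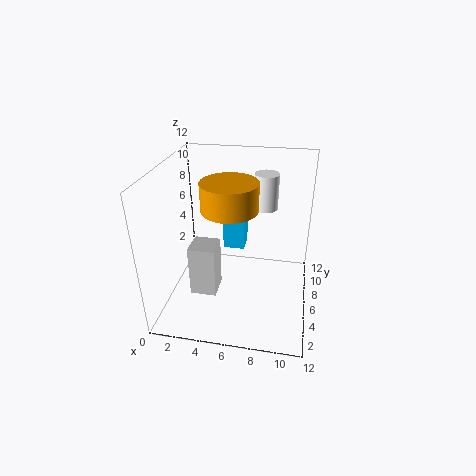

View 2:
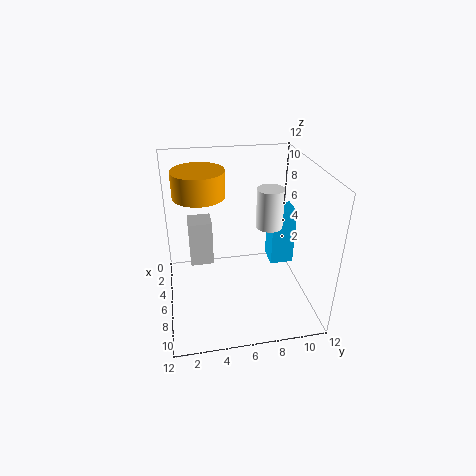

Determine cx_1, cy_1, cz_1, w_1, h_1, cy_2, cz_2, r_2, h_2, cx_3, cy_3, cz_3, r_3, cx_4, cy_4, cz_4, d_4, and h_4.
cx_1 = 3; cy_1 = 2; cz_1 = 3; w_1 = 2; h_1 = 4; cy_2 = 8; cz_2 = 8; r_2 = 1; h_2 = 3; cx_3 = 6; cy_3 = 3; cz_3 = 10; r_3 = 2; cx_4 = 4; cy_4 = 9; cz_4 = 3; d_4 = 2; h_4 = 5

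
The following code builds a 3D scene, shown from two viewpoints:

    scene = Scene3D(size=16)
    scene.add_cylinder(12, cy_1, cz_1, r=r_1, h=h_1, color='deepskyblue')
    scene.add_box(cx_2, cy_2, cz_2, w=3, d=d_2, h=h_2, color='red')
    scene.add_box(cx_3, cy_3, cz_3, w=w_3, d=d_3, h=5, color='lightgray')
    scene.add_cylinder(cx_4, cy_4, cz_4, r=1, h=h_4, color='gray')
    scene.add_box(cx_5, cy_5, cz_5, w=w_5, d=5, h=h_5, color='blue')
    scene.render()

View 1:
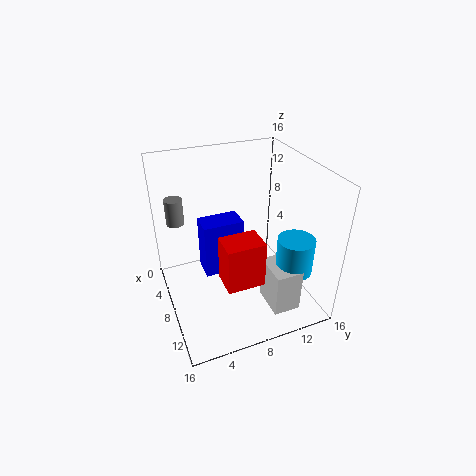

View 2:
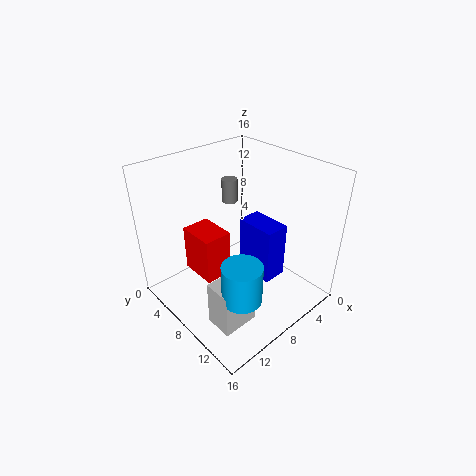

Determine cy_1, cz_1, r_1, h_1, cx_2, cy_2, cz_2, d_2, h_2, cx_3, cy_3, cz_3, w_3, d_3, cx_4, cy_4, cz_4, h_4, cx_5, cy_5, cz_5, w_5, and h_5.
cy_1 = 13, cz_1 = 5, r_1 = 2, h_1 = 4, cx_2 = 10, cy_2 = 5, cz_2 = 5, d_2 = 4, h_2 = 5, cx_3 = 10, cy_3 = 10, cz_3 = 1, w_3 = 4, d_3 = 3, cx_4 = 4, cy_4 = 2, cz_4 = 9, h_4 = 3, cx_5 = 2, cy_5 = 5, cz_5 = 1, w_5 = 3, h_5 = 7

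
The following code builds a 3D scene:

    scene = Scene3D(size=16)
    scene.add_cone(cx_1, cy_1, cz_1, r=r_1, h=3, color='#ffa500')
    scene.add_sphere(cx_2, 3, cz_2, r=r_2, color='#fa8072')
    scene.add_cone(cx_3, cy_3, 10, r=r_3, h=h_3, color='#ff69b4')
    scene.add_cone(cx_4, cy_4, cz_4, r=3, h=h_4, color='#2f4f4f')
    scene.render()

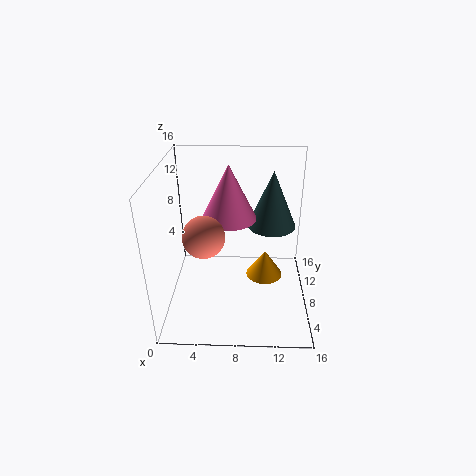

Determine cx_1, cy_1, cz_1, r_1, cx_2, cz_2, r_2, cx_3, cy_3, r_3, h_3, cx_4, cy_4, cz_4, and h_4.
cx_1 = 11
cy_1 = 7
cz_1 = 4
r_1 = 2
cx_2 = 5
cz_2 = 11
r_2 = 2
cx_3 = 7
cy_3 = 9
r_3 = 3
h_3 = 6
cx_4 = 12
cy_4 = 13
cz_4 = 7
h_4 = 7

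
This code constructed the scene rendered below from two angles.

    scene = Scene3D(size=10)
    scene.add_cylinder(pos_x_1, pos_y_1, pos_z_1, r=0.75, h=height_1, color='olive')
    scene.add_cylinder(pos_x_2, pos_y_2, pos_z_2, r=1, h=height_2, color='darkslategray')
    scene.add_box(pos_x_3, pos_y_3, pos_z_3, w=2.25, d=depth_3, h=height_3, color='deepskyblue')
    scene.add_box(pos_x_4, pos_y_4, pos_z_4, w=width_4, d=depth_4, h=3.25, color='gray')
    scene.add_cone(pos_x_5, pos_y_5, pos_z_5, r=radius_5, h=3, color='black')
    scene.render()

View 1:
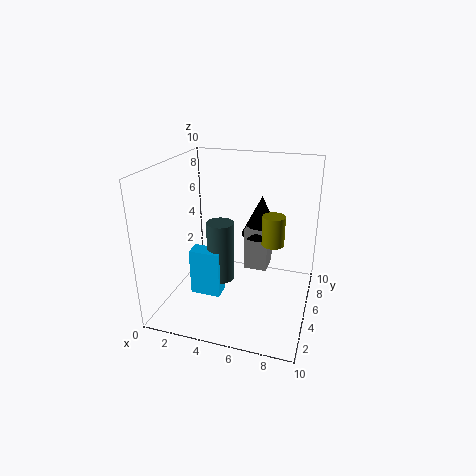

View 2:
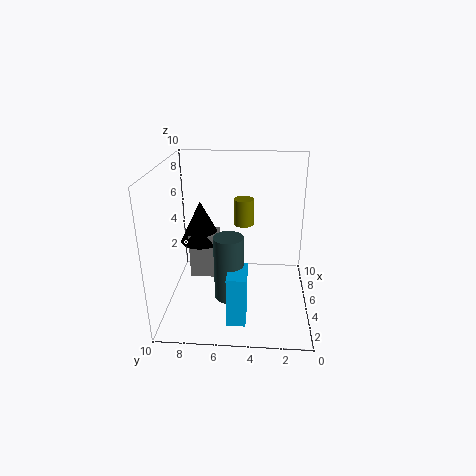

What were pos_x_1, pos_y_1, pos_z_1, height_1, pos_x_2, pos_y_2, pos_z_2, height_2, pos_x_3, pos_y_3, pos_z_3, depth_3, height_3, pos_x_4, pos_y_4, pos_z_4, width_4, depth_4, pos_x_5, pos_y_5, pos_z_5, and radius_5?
pos_x_1 = 7.5, pos_y_1 = 4.75, pos_z_1 = 5, height_1 = 2, pos_x_2 = 3.5, pos_y_2 = 5.5, pos_z_2 = 1.25, height_2 = 4.5, pos_x_3 = 1.5, pos_y_3 = 4.25, pos_z_3 = 0.25, depth_3 = 1.25, height_3 = 3.5, pos_x_4 = 5, pos_y_4 = 6.5, pos_z_4 = 1.75, width_4 = 1.75, depth_4 = 2, pos_x_5 = 6, pos_y_5 = 7.75, pos_z_5 = 4.25, radius_5 = 1.5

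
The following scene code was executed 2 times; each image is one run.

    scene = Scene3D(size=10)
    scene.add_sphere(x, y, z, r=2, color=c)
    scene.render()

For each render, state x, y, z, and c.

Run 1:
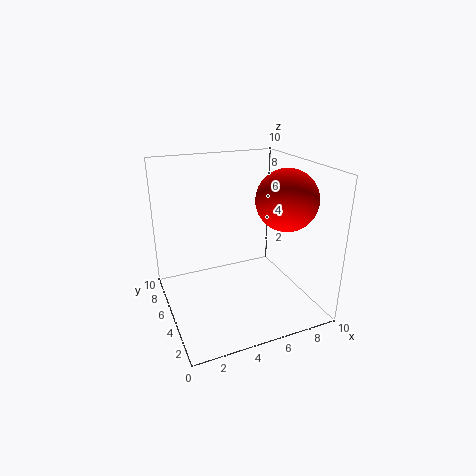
x = 7.5; y = 3; z = 8; c = 'red'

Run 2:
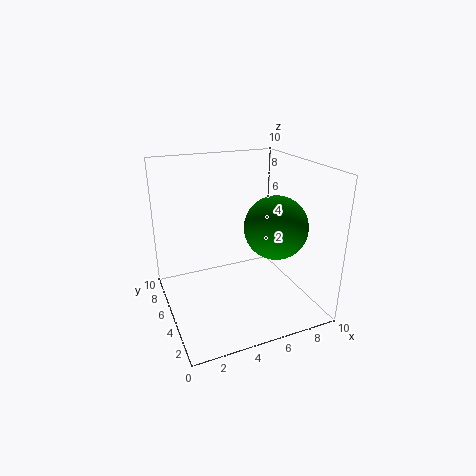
x = 6.5; y = 2.5; z = 6.5; c = 'green'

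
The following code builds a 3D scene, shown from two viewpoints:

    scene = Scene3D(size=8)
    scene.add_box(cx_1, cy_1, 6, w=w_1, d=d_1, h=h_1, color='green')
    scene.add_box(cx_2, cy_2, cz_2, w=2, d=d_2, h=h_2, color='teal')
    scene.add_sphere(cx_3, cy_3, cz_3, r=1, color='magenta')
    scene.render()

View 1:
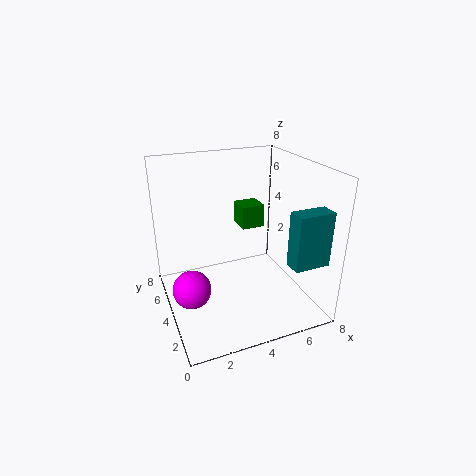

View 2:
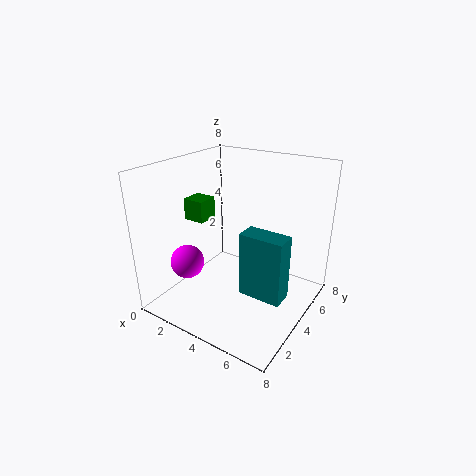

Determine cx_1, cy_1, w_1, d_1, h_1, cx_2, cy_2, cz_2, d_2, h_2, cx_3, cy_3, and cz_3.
cx_1 = 3, cy_1 = 1, w_1 = 1, d_1 = 1, h_1 = 1, cx_2 = 6, cy_2 = 1, cz_2 = 3, d_2 = 1, h_2 = 3, cx_3 = 1, cy_3 = 3, cz_3 = 2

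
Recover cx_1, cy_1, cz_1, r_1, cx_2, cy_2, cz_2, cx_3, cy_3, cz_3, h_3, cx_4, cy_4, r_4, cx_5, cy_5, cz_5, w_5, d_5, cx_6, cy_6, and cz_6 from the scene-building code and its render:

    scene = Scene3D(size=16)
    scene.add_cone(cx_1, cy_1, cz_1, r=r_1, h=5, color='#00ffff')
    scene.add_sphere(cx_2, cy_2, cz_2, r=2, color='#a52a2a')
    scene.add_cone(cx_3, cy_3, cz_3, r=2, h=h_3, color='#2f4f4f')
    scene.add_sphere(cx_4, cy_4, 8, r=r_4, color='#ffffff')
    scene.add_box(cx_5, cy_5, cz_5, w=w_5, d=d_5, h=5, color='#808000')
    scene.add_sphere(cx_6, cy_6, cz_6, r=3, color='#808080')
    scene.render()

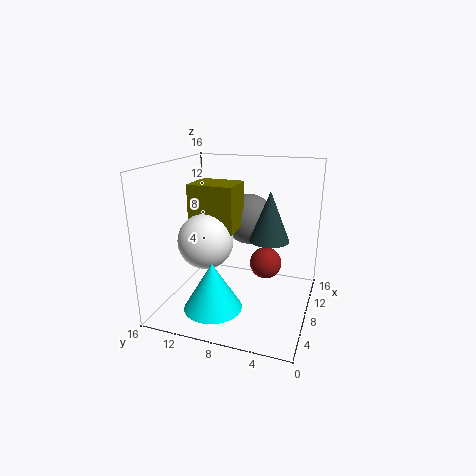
cx_1 = 3; cy_1 = 9; cz_1 = 2; r_1 = 3; cx_2 = 13; cy_2 = 6; cz_2 = 3; cx_3 = 6; cy_3 = 4; cz_3 = 9; h_3 = 5; cx_4 = 6; cy_4 = 11; r_4 = 3; cx_5 = 6; cy_5 = 8; cz_5 = 9; w_5 = 4; d_5 = 5; cx_6 = 12; cy_6 = 8; cz_6 = 9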